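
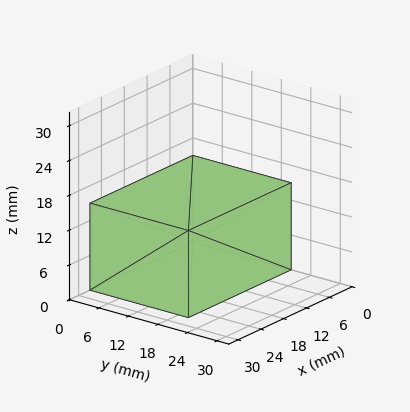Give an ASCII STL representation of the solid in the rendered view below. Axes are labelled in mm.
Reading the render: the shape is a rectangular box, roughly 27 × 20 mm footprint and 15 mm tall (dimensions read to the nearest mm from the axis ticks). For the STL, each face is triangulated and given an outward normal.

solid part
  facet normal 0.0000 0.0000 -1.0000
    outer loop
      vertex 27.0 20.0 0.0
      vertex 27.0 0.0 0.0
      vertex 0.0 0.0 0.0
    endloop
  endfacet
  facet normal 0.0000 0.0000 -1.0000
    outer loop
      vertex 0.0 20.0 0.0
      vertex 27.0 20.0 0.0
      vertex 0.0 0.0 0.0
    endloop
  endfacet
  facet normal 0.0000 0.0000 1.0000
    outer loop
      vertex 0.0 0.0 15.0
      vertex 27.0 0.0 15.0
      vertex 27.0 20.0 15.0
    endloop
  endfacet
  facet normal 0.0000 0.0000 1.0000
    outer loop
      vertex 0.0 0.0 15.0
      vertex 27.0 20.0 15.0
      vertex 0.0 20.0 15.0
    endloop
  endfacet
  facet normal 0.0000 -1.0000 0.0000
    outer loop
      vertex 0.0 0.0 0.0
      vertex 27.0 0.0 0.0
      vertex 27.0 0.0 15.0
    endloop
  endfacet
  facet normal 0.0000 -1.0000 0.0000
    outer loop
      vertex 0.0 0.0 0.0
      vertex 27.0 0.0 15.0
      vertex 0.0 0.0 15.0
    endloop
  endfacet
  facet normal 0.0000 1.0000 0.0000
    outer loop
      vertex 27.0 20.0 15.0
      vertex 27.0 20.0 0.0
      vertex 0.0 20.0 0.0
    endloop
  endfacet
  facet normal 0.0000 1.0000 0.0000
    outer loop
      vertex 0.0 20.0 15.0
      vertex 27.0 20.0 15.0
      vertex 0.0 20.0 0.0
    endloop
  endfacet
  facet normal -1.0000 0.0000 0.0000
    outer loop
      vertex 0.0 20.0 15.0
      vertex 0.0 20.0 0.0
      vertex 0.0 0.0 0.0
    endloop
  endfacet
  facet normal -1.0000 0.0000 0.0000
    outer loop
      vertex 0.0 0.0 15.0
      vertex 0.0 20.0 15.0
      vertex 0.0 0.0 0.0
    endloop
  endfacet
  facet normal 1.0000 0.0000 0.0000
    outer loop
      vertex 27.0 0.0 0.0
      vertex 27.0 20.0 0.0
      vertex 27.0 20.0 15.0
    endloop
  endfacet
  facet normal 1.0000 0.0000 0.0000
    outer loop
      vertex 27.0 0.0 0.0
      vertex 27.0 20.0 15.0
      vertex 27.0 0.0 15.0
    endloop
  endfacet
endsolid part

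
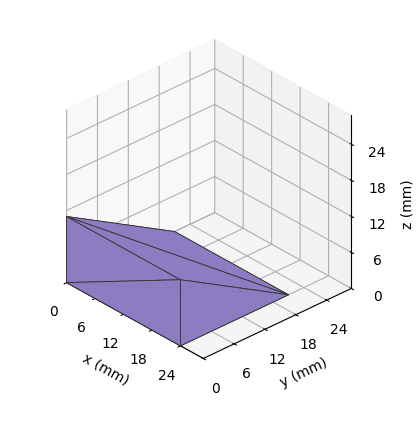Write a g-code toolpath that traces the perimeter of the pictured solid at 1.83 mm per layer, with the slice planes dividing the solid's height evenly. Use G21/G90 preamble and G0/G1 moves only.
Reading the render: the shape is a wedge (ramp): 24 × 21 mm base, rising to 11 mm along the y=0 edge and sloping linearly to z=0 at y=21 (dimensions read to the nearest mm from the axis ticks). For the g-code, the solid's height is divided into equal slices at the stated Δz and each level perimeter traced with G1 moves after a G0 lift.

; perimeter-only toolpath
G21 ; units = mm
G90 ; absolute positioning
G28 ; home
; layer 1
G0 Z1.83
G0 X0.00 Y0.00
G1 X24.00 Y0.00
G1 X24.00 Y17.50
G1 X0.00 Y17.50
G1 X0.00 Y0.00
; layer 2
G0 Z3.67
G0 X0.00 Y0.00
G1 X24.00 Y0.00
G1 X24.00 Y14.00
G1 X0.00 Y14.00
G1 X0.00 Y0.00
; layer 3
G0 Z5.50
G0 X0.00 Y0.00
G1 X24.00 Y0.00
G1 X24.00 Y10.50
G1 X0.00 Y10.50
G1 X0.00 Y0.00
; layer 4
G0 Z7.33
G0 X0.00 Y0.00
G1 X24.00 Y0.00
G1 X24.00 Y7.00
G1 X0.00 Y7.00
G1 X0.00 Y0.00
; layer 5
G0 Z9.17
G0 X0.00 Y0.00
G1 X24.00 Y0.00
G1 X24.00 Y3.50
G1 X0.00 Y3.50
G1 X0.00 Y0.00
M2 ; end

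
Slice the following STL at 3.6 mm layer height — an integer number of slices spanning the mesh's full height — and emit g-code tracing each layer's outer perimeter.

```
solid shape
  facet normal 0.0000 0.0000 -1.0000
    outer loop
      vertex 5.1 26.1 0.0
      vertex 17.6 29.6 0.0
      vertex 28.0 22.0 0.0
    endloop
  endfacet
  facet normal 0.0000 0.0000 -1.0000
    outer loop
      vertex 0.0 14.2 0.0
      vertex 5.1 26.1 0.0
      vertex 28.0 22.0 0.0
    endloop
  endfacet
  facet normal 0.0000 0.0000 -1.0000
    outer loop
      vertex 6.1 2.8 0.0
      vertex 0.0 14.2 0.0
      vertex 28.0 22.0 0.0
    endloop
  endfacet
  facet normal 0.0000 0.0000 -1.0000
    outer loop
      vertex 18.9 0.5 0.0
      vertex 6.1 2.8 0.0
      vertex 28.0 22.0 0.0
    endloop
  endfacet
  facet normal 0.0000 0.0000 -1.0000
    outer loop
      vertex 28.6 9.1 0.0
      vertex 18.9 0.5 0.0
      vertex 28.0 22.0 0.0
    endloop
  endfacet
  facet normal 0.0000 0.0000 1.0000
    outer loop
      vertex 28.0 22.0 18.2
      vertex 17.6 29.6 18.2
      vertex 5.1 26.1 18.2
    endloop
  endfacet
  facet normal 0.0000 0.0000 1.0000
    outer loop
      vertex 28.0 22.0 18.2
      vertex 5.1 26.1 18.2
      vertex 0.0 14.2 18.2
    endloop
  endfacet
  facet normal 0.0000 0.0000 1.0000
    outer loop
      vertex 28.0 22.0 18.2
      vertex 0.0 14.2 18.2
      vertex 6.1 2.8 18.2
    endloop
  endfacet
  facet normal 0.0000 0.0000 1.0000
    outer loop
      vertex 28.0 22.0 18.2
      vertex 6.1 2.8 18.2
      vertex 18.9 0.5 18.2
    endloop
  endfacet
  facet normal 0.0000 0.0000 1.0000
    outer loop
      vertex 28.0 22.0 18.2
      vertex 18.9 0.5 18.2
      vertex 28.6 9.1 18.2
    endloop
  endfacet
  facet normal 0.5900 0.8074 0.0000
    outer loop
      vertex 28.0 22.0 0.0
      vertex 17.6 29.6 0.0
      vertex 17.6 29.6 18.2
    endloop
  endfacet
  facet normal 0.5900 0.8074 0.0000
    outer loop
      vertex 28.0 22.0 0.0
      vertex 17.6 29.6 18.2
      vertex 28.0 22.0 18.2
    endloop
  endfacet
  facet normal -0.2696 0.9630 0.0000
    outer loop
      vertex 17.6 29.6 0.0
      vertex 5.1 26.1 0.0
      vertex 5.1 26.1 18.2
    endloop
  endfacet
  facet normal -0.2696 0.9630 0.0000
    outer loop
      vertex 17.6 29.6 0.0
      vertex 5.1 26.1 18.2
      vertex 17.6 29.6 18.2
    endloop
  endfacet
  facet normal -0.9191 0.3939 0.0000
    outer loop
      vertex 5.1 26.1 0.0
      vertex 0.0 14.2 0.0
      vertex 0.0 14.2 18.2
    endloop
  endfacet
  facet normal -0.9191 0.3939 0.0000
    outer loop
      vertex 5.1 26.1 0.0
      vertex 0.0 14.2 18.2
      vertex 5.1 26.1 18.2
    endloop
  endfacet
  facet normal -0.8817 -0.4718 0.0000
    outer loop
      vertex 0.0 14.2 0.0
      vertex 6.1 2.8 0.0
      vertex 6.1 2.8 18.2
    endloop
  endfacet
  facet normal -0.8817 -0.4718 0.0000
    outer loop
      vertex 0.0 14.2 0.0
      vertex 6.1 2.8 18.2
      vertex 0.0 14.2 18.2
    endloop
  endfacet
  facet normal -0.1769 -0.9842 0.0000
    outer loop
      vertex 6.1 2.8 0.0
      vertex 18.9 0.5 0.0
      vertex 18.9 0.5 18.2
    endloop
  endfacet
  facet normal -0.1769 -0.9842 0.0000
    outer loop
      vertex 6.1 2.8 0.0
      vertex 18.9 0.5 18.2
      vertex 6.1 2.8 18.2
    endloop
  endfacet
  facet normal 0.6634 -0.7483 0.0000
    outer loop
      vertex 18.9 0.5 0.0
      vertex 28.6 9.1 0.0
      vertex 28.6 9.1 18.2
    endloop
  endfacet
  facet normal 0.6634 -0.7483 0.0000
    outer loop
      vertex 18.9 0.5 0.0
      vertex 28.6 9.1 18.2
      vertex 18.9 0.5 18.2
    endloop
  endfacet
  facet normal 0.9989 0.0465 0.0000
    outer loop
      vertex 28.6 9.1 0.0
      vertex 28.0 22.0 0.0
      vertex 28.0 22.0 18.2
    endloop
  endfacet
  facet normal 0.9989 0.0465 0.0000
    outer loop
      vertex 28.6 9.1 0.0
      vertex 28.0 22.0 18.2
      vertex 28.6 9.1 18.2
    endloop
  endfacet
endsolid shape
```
; perimeter-only toolpath
G21 ; units = mm
G90 ; absolute positioning
G28 ; home
; layer 1
G0 Z3.6
G0 X28.0 Y22.0
G1 X17.6 Y29.6
G1 X5.1 Y26.1
G1 X0.0 Y14.2
G1 X6.1 Y2.8
G1 X18.9 Y0.5
G1 X28.6 Y9.1
G1 X28.0 Y22.0
; layer 2
G0 Z7.3
G0 X28.0 Y22.0
G1 X17.6 Y29.6
G1 X5.1 Y26.1
G1 X0.0 Y14.2
G1 X6.1 Y2.8
G1 X18.9 Y0.5
G1 X28.6 Y9.1
G1 X28.0 Y22.0
; layer 3
G0 Z10.9
G0 X28.0 Y22.0
G1 X17.6 Y29.6
G1 X5.1 Y26.1
G1 X0.0 Y14.2
G1 X6.1 Y2.8
G1 X18.9 Y0.5
G1 X28.6 Y9.1
G1 X28.0 Y22.0
; layer 4
G0 Z14.6
G0 X28.0 Y22.0
G1 X17.6 Y29.6
G1 X5.1 Y26.1
G1 X0.0 Y14.2
G1 X6.1 Y2.8
G1 X18.9 Y0.5
G1 X28.6 Y9.1
G1 X28.0 Y22.0
; layer 5
G0 Z18.2
G0 X28.0 Y22.0
G1 X17.6 Y29.6
G1 X5.1 Y26.1
G1 X0.0 Y14.2
G1 X6.1 Y2.8
G1 X18.9 Y0.5
G1 X28.6 Y9.1
G1 X28.0 Y22.0
M2 ; end

The solid is a regular 7-sided prism (a cylinder approximated with 7 flat sides), circumscribed radius ≈ 14.9 mm, height ≈ 18.2 mm. Slicing at Δz = 3.6 mm — 5 equal slices spanning the solid's height, so layer i sits at z = i·h/5 — gives 5 non-empty perimeters. Each is a 7-segment closed polygon; G0 lifts to the layer z and rapids to the start vertex, then G1 traces the edges.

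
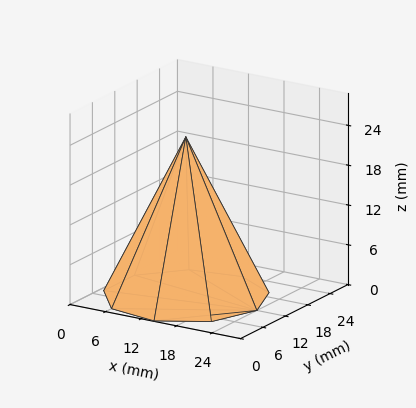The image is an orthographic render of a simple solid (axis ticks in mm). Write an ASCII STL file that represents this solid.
Reading the render: the shape is a regular 9-sided pyramid, base circumscribed radius ≈ 12 mm, apex at z ≈ 24 mm (dimensions read to the nearest mm from the axis ticks). For the STL, each face is triangulated and given an outward normal.

solid part
  facet normal 0.0000 0.0000 -1.0000
    outer loop
      vertex 14.08 23.82 0.00
      vertex 21.19 19.71 0.00
      vertex 24.00 12.00 0.00
    endloop
  endfacet
  facet normal 0.0000 0.0000 -1.0000
    outer loop
      vertex 6.00 22.39 0.00
      vertex 14.08 23.82 0.00
      vertex 24.00 12.00 0.00
    endloop
  endfacet
  facet normal 0.0000 0.0000 -1.0000
    outer loop
      vertex 0.72 16.10 0.00
      vertex 6.00 22.39 0.00
      vertex 24.00 12.00 0.00
    endloop
  endfacet
  facet normal 0.0000 0.0000 -1.0000
    outer loop
      vertex 0.72 7.90 0.00
      vertex 0.72 16.10 0.00
      vertex 24.00 12.00 0.00
    endloop
  endfacet
  facet normal 0.0000 0.0000 -1.0000
    outer loop
      vertex 6.00 1.61 0.00
      vertex 0.72 7.90 0.00
      vertex 24.00 12.00 0.00
    endloop
  endfacet
  facet normal 0.0000 0.0000 -1.0000
    outer loop
      vertex 14.08 0.18 0.00
      vertex 6.00 1.61 0.00
      vertex 24.00 12.00 0.00
    endloop
  endfacet
  facet normal 0.0000 0.0000 -1.0000
    outer loop
      vertex 21.19 4.29 0.00
      vertex 14.08 0.18 0.00
      vertex 24.00 12.00 0.00
    endloop
  endfacet
  facet normal 0.8504 0.3099 0.4252
    outer loop
      vertex 24.00 12.00 0.00
      vertex 21.19 19.71 0.00
      vertex 12.00 12.00 24.00
    endloop
  endfacet
  facet normal 0.4530 0.7836 0.4252
    outer loop
      vertex 21.19 19.71 0.00
      vertex 14.08 23.82 0.00
      vertex 12.00 12.00 24.00
    endloop
  endfacet
  facet normal -0.1577 0.8912 0.4253
    outer loop
      vertex 14.08 23.82 0.00
      vertex 6.00 22.39 0.00
      vertex 12.00 12.00 24.00
    endloop
  endfacet
  facet normal -0.6932 0.5819 0.4252
    outer loop
      vertex 6.00 22.39 0.00
      vertex 0.72 16.10 0.00
      vertex 12.00 12.00 24.00
    endloop
  endfacet
  facet normal -0.9050 0.0000 0.4254
    outer loop
      vertex 0.72 16.10 0.00
      vertex 0.72 7.90 0.00
      vertex 12.00 12.00 24.00
    endloop
  endfacet
  facet normal -0.6932 -0.5819 0.4252
    outer loop
      vertex 0.72 7.90 0.00
      vertex 6.00 1.61 0.00
      vertex 12.00 12.00 24.00
    endloop
  endfacet
  facet normal -0.1577 -0.8912 0.4253
    outer loop
      vertex 6.00 1.61 0.00
      vertex 14.08 0.18 0.00
      vertex 12.00 12.00 24.00
    endloop
  endfacet
  facet normal 0.4530 -0.7836 0.4252
    outer loop
      vertex 14.08 0.18 0.00
      vertex 21.19 4.29 0.00
      vertex 12.00 12.00 24.00
    endloop
  endfacet
  facet normal 0.8504 -0.3099 0.4252
    outer loop
      vertex 21.19 4.29 0.00
      vertex 24.00 12.00 0.00
      vertex 12.00 12.00 24.00
    endloop
  endfacet
endsolid part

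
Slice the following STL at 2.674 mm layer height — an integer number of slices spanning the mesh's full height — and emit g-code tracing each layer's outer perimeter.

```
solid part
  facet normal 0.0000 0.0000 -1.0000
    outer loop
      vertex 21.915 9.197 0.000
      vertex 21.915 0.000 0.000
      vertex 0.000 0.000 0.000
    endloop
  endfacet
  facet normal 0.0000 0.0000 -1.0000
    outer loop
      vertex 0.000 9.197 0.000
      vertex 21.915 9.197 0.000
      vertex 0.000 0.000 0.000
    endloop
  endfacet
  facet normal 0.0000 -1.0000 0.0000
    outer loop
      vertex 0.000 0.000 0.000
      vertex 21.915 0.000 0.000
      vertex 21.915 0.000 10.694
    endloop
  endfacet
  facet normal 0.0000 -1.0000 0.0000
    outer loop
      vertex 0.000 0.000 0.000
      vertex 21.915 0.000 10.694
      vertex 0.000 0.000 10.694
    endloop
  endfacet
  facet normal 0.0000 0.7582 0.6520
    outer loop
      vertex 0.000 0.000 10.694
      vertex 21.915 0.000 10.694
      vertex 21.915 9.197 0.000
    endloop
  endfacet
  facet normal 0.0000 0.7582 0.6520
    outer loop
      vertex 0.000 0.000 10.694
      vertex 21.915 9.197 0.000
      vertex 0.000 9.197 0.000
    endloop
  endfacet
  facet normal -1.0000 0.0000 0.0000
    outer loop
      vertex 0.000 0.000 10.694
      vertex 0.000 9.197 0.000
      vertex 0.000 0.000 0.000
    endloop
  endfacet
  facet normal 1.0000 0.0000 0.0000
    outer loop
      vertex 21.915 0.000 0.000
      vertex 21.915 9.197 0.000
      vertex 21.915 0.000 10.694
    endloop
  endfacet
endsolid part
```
; perimeter-only toolpath
G21 ; units = mm
G90 ; absolute positioning
G28 ; home
; layer 1
G0 Z2.674
G0 X0.000 Y0.000
G1 X21.915 Y0.000
G1 X21.915 Y6.898
G1 X0.000 Y6.898
G1 X0.000 Y0.000
; layer 2
G0 Z5.347
G0 X0.000 Y0.000
G1 X21.915 Y0.000
G1 X21.915 Y4.598
G1 X0.000 Y4.598
G1 X0.000 Y0.000
; layer 3
G0 Z8.021
G0 X0.000 Y0.000
G1 X21.915 Y0.000
G1 X21.915 Y2.299
G1 X0.000 Y2.299
G1 X0.000 Y0.000
M2 ; end

The solid is a wedge (ramp): 21.9 × 9.2 mm base, rising to 10.7 mm along the y=0 edge and sloping linearly to z=0 at y=9.2. Slicing at Δz = 2.674 mm — 4 equal slices spanning the solid's height, so layer i sits at z = i·h/4 — gives 3 non-empty perimeters. Each is a 4-segment closed polygon; G0 lifts to the layer z and rapids to the start vertex, then G1 traces the edges. The cross-section shrinks linearly with z (the slice at the apex is degenerate and omitted).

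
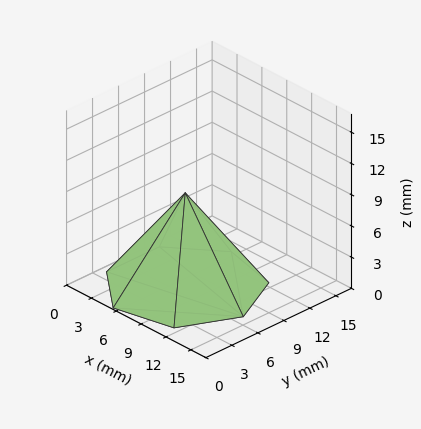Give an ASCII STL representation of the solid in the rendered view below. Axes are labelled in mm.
Reading the render: the shape is a regular 7-sided pyramid, base circumscribed radius ≈ 7 mm, apex at z ≈ 9 mm (dimensions read to the nearest mm from the axis ticks). For the STL, each face is triangulated and given an outward normal.

solid part
  facet normal 0.0000 0.0000 -1.0000
    outer loop
      vertex 5.44 13.82 0.00
      vertex 11.36 12.47 0.00
      vertex 14.00 7.00 0.00
    endloop
  endfacet
  facet normal 0.0000 0.0000 -1.0000
    outer loop
      vertex 0.69 10.04 0.00
      vertex 5.44 13.82 0.00
      vertex 14.00 7.00 0.00
    endloop
  endfacet
  facet normal 0.0000 0.0000 -1.0000
    outer loop
      vertex 0.69 3.96 0.00
      vertex 0.69 10.04 0.00
      vertex 14.00 7.00 0.00
    endloop
  endfacet
  facet normal 0.0000 0.0000 -1.0000
    outer loop
      vertex 5.44 0.18 0.00
      vertex 0.69 3.96 0.00
      vertex 14.00 7.00 0.00
    endloop
  endfacet
  facet normal 0.0000 0.0000 -1.0000
    outer loop
      vertex 11.36 1.53 0.00
      vertex 5.44 0.18 0.00
      vertex 14.00 7.00 0.00
    endloop
  endfacet
  facet normal 0.7376 0.3560 0.5737
    outer loop
      vertex 14.00 7.00 0.00
      vertex 11.36 12.47 0.00
      vertex 7.00 7.00 9.00
    endloop
  endfacet
  facet normal 0.1821 0.7986 0.5736
    outer loop
      vertex 11.36 12.47 0.00
      vertex 5.44 13.82 0.00
      vertex 7.00 7.00 9.00
    endloop
  endfacet
  facet normal -0.5099 0.6408 0.5739
    outer loop
      vertex 5.44 13.82 0.00
      vertex 0.69 10.04 0.00
      vertex 7.00 7.00 9.00
    endloop
  endfacet
  facet normal -0.8188 0.0000 0.5741
    outer loop
      vertex 0.69 10.04 0.00
      vertex 0.69 3.96 0.00
      vertex 7.00 7.00 9.00
    endloop
  endfacet
  facet normal -0.5099 -0.6408 0.5739
    outer loop
      vertex 0.69 3.96 0.00
      vertex 5.44 0.18 0.00
      vertex 7.00 7.00 9.00
    endloop
  endfacet
  facet normal 0.1821 -0.7986 0.5736
    outer loop
      vertex 5.44 0.18 0.00
      vertex 11.36 1.53 0.00
      vertex 7.00 7.00 9.00
    endloop
  endfacet
  facet normal 0.7376 -0.3560 0.5737
    outer loop
      vertex 11.36 1.53 0.00
      vertex 14.00 7.00 0.00
      vertex 7.00 7.00 9.00
    endloop
  endfacet
endsolid part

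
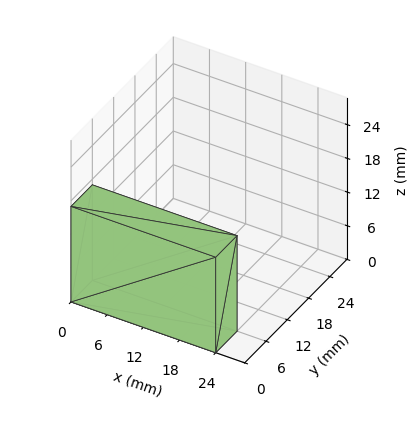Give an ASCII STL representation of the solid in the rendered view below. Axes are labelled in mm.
Reading the render: the shape is a rectangular box, roughly 24 × 6 mm footprint and 17 mm tall (dimensions read to the nearest mm from the axis ticks). For the STL, each face is triangulated and given an outward normal.

solid part
  facet normal 0.0000 0.0000 -1.0000
    outer loop
      vertex 24.0 6.0 0.0
      vertex 24.0 0.0 0.0
      vertex 0.0 0.0 0.0
    endloop
  endfacet
  facet normal 0.0000 0.0000 -1.0000
    outer loop
      vertex 0.0 6.0 0.0
      vertex 24.0 6.0 0.0
      vertex 0.0 0.0 0.0
    endloop
  endfacet
  facet normal 0.0000 0.0000 1.0000
    outer loop
      vertex 0.0 0.0 17.0
      vertex 24.0 0.0 17.0
      vertex 24.0 6.0 17.0
    endloop
  endfacet
  facet normal 0.0000 0.0000 1.0000
    outer loop
      vertex 0.0 0.0 17.0
      vertex 24.0 6.0 17.0
      vertex 0.0 6.0 17.0
    endloop
  endfacet
  facet normal 0.0000 -1.0000 0.0000
    outer loop
      vertex 0.0 0.0 0.0
      vertex 24.0 0.0 0.0
      vertex 24.0 0.0 17.0
    endloop
  endfacet
  facet normal 0.0000 -1.0000 0.0000
    outer loop
      vertex 0.0 0.0 0.0
      vertex 24.0 0.0 17.0
      vertex 0.0 0.0 17.0
    endloop
  endfacet
  facet normal 0.0000 1.0000 0.0000
    outer loop
      vertex 24.0 6.0 17.0
      vertex 24.0 6.0 0.0
      vertex 0.0 6.0 0.0
    endloop
  endfacet
  facet normal 0.0000 1.0000 0.0000
    outer loop
      vertex 0.0 6.0 17.0
      vertex 24.0 6.0 17.0
      vertex 0.0 6.0 0.0
    endloop
  endfacet
  facet normal -1.0000 0.0000 0.0000
    outer loop
      vertex 0.0 6.0 17.0
      vertex 0.0 6.0 0.0
      vertex 0.0 0.0 0.0
    endloop
  endfacet
  facet normal -1.0000 0.0000 0.0000
    outer loop
      vertex 0.0 0.0 17.0
      vertex 0.0 6.0 17.0
      vertex 0.0 0.0 0.0
    endloop
  endfacet
  facet normal 1.0000 0.0000 0.0000
    outer loop
      vertex 24.0 0.0 0.0
      vertex 24.0 6.0 0.0
      vertex 24.0 6.0 17.0
    endloop
  endfacet
  facet normal 1.0000 0.0000 0.0000
    outer loop
      vertex 24.0 0.0 0.0
      vertex 24.0 6.0 17.0
      vertex 24.0 0.0 17.0
    endloop
  endfacet
endsolid part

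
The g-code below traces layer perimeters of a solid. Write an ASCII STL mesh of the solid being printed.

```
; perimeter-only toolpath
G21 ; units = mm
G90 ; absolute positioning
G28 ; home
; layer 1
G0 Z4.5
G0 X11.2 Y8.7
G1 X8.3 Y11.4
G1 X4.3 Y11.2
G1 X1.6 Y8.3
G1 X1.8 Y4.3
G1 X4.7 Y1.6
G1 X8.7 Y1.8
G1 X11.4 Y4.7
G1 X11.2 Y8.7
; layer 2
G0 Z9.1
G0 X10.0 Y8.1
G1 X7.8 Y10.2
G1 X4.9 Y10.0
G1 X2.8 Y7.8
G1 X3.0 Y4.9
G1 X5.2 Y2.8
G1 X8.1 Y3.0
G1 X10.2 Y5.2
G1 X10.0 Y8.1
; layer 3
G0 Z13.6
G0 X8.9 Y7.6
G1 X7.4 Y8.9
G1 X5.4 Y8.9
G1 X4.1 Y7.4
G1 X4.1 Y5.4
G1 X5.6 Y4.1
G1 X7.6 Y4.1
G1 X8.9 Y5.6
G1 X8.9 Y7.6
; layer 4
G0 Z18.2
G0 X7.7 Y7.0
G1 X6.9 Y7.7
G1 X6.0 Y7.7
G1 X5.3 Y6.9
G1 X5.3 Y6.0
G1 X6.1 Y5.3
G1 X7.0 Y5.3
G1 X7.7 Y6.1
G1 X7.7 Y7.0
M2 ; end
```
solid part
  facet normal 0.0000 0.0000 -1.0000
    outer loop
      vertex 3.8 12.4 0.0
      vertex 8.7 12.6 0.0
      vertex 12.4 9.2 0.0
    endloop
  endfacet
  facet normal 0.0000 0.0000 -1.0000
    outer loop
      vertex 0.4 8.7 0.0
      vertex 3.8 12.4 0.0
      vertex 12.4 9.2 0.0
    endloop
  endfacet
  facet normal 0.0000 0.0000 -1.0000
    outer loop
      vertex 0.6 3.8 0.0
      vertex 0.4 8.7 0.0
      vertex 12.4 9.2 0.0
    endloop
  endfacet
  facet normal 0.0000 0.0000 -1.0000
    outer loop
      vertex 4.3 0.4 0.0
      vertex 0.6 3.8 0.0
      vertex 12.4 9.2 0.0
    endloop
  endfacet
  facet normal 0.0000 0.0000 -1.0000
    outer loop
      vertex 9.2 0.6 0.0
      vertex 4.3 0.4 0.0
      vertex 12.4 9.2 0.0
    endloop
  endfacet
  facet normal 0.0000 0.0000 -1.0000
    outer loop
      vertex 12.6 4.3 0.0
      vertex 9.2 0.6 0.0
      vertex 12.4 9.2 0.0
    endloop
  endfacet
  facet normal 0.6543 0.7120 0.2548
    outer loop
      vertex 12.4 9.2 0.0
      vertex 8.7 12.6 0.0
      vertex 6.5 6.5 22.7
    endloop
  endfacet
  facet normal -0.0394 0.9659 0.2557
    outer loop
      vertex 8.7 12.6 0.0
      vertex 3.8 12.4 0.0
      vertex 6.5 6.5 22.7
    endloop
  endfacet
  facet normal -0.7120 0.6543 0.2548
    outer loop
      vertex 3.8 12.4 0.0
      vertex 0.4 8.7 0.0
      vertex 6.5 6.5 22.7
    endloop
  endfacet
  facet normal -0.9659 -0.0394 0.2557
    outer loop
      vertex 0.4 8.7 0.0
      vertex 0.6 3.8 0.0
      vertex 6.5 6.5 22.7
    endloop
  endfacet
  facet normal -0.6543 -0.7120 0.2548
    outer loop
      vertex 0.6 3.8 0.0
      vertex 4.3 0.4 0.0
      vertex 6.5 6.5 22.7
    endloop
  endfacet
  facet normal 0.0394 -0.9659 0.2557
    outer loop
      vertex 4.3 0.4 0.0
      vertex 9.2 0.6 0.0
      vertex 6.5 6.5 22.7
    endloop
  endfacet
  facet normal 0.7120 -0.6543 0.2548
    outer loop
      vertex 9.2 0.6 0.0
      vertex 12.6 4.3 0.0
      vertex 6.5 6.5 22.7
    endloop
  endfacet
  facet normal 0.9659 0.0394 0.2557
    outer loop
      vertex 12.6 4.3 0.0
      vertex 12.4 9.2 0.0
      vertex 6.5 6.5 22.7
    endloop
  endfacet
endsolid part

The G0 Z moves step by Δz≈4.5 mm. The G1 loops shrink linearly with z, so the solid tapers from its base footprint up to z≈22.7. Closing with a flat bottom cap and the tapered top and triangulating gives 14 facets — a regular 8-sided pyramid, base circumscribed radius ≈ 6.5 mm, apex at z ≈ 22.7 mm.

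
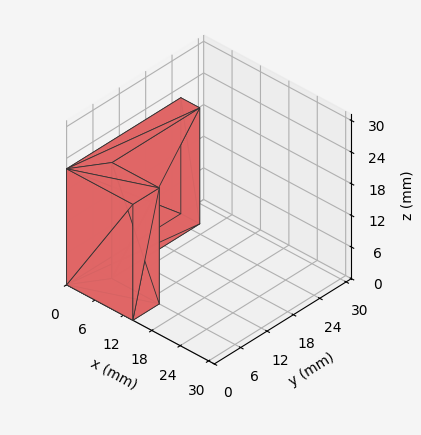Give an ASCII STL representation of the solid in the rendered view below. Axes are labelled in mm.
Reading the render: the shape is an L-shaped prism: outer 14 × 26 mm, arm thicknesses ≈ 6 mm (horizontal) and 4 mm (vertical), extruded 22 mm in z (dimensions read to the nearest mm from the axis ticks). For the STL, each face is triangulated and given an outward normal.

solid part
  facet normal 0.0000 0.0000 -1.0000
    outer loop
      vertex 14.00 6.00 0.00
      vertex 14.00 0.00 0.00
      vertex 0.00 0.00 0.00
    endloop
  endfacet
  facet normal 0.0000 0.0000 -1.0000
    outer loop
      vertex 4.00 6.00 0.00
      vertex 14.00 6.00 0.00
      vertex 0.00 0.00 0.00
    endloop
  endfacet
  facet normal 0.0000 0.0000 -1.0000
    outer loop
      vertex 4.00 26.00 0.00
      vertex 4.00 6.00 0.00
      vertex 0.00 0.00 0.00
    endloop
  endfacet
  facet normal 0.0000 0.0000 -1.0000
    outer loop
      vertex 0.00 26.00 0.00
      vertex 4.00 26.00 0.00
      vertex 0.00 0.00 0.00
    endloop
  endfacet
  facet normal 0.0000 0.0000 1.0000
    outer loop
      vertex 0.00 0.00 22.00
      vertex 14.00 0.00 22.00
      vertex 14.00 6.00 22.00
    endloop
  endfacet
  facet normal 0.0000 0.0000 1.0000
    outer loop
      vertex 0.00 0.00 22.00
      vertex 14.00 6.00 22.00
      vertex 4.00 6.00 22.00
    endloop
  endfacet
  facet normal 0.0000 0.0000 1.0000
    outer loop
      vertex 0.00 0.00 22.00
      vertex 4.00 6.00 22.00
      vertex 4.00 26.00 22.00
    endloop
  endfacet
  facet normal 0.0000 0.0000 1.0000
    outer loop
      vertex 0.00 0.00 22.00
      vertex 4.00 26.00 22.00
      vertex 0.00 26.00 22.00
    endloop
  endfacet
  facet normal 0.0000 -1.0000 0.0000
    outer loop
      vertex 0.00 0.00 0.00
      vertex 14.00 0.00 0.00
      vertex 14.00 0.00 22.00
    endloop
  endfacet
  facet normal 0.0000 -1.0000 0.0000
    outer loop
      vertex 0.00 0.00 0.00
      vertex 14.00 0.00 22.00
      vertex 0.00 0.00 22.00
    endloop
  endfacet
  facet normal 1.0000 0.0000 0.0000
    outer loop
      vertex 14.00 0.00 0.00
      vertex 14.00 6.00 0.00
      vertex 14.00 6.00 22.00
    endloop
  endfacet
  facet normal 1.0000 0.0000 0.0000
    outer loop
      vertex 14.00 0.00 0.00
      vertex 14.00 6.00 22.00
      vertex 14.00 0.00 22.00
    endloop
  endfacet
  facet normal 0.0000 1.0000 0.0000
    outer loop
      vertex 14.00 6.00 0.00
      vertex 4.00 6.00 0.00
      vertex 4.00 6.00 22.00
    endloop
  endfacet
  facet normal 0.0000 1.0000 0.0000
    outer loop
      vertex 14.00 6.00 0.00
      vertex 4.00 6.00 22.00
      vertex 14.00 6.00 22.00
    endloop
  endfacet
  facet normal 1.0000 0.0000 0.0000
    outer loop
      vertex 4.00 6.00 0.00
      vertex 4.00 26.00 0.00
      vertex 4.00 26.00 22.00
    endloop
  endfacet
  facet normal 1.0000 0.0000 0.0000
    outer loop
      vertex 4.00 6.00 0.00
      vertex 4.00 26.00 22.00
      vertex 4.00 6.00 22.00
    endloop
  endfacet
  facet normal 0.0000 1.0000 0.0000
    outer loop
      vertex 4.00 26.00 0.00
      vertex 0.00 26.00 0.00
      vertex 0.00 26.00 22.00
    endloop
  endfacet
  facet normal 0.0000 1.0000 0.0000
    outer loop
      vertex 4.00 26.00 0.00
      vertex 0.00 26.00 22.00
      vertex 4.00 26.00 22.00
    endloop
  endfacet
  facet normal -1.0000 0.0000 0.0000
    outer loop
      vertex 0.00 26.00 0.00
      vertex 0.00 0.00 0.00
      vertex 0.00 0.00 22.00
    endloop
  endfacet
  facet normal -1.0000 0.0000 0.0000
    outer loop
      vertex 0.00 26.00 0.00
      vertex 0.00 0.00 22.00
      vertex 0.00 26.00 22.00
    endloop
  endfacet
endsolid part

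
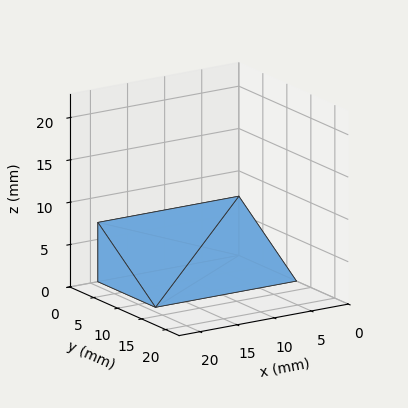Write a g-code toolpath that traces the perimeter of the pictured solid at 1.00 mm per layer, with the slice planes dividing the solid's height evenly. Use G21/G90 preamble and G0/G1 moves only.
Reading the render: the shape is a wedge (ramp): 19 × 12 mm base, rising to 7 mm along the y=0 edge and sloping linearly to z=0 at y=12 (dimensions read to the nearest mm from the axis ticks). For the g-code, the solid's height is divided into equal slices at the stated Δz and each level perimeter traced with G1 moves after a G0 lift.

; perimeter-only toolpath
G21 ; units = mm
G90 ; absolute positioning
G28 ; home
; layer 1
G0 Z1.00
G0 X0.00 Y0.00
G1 X19.00 Y0.00
G1 X19.00 Y10.29
G1 X0.00 Y10.29
G1 X0.00 Y0.00
; layer 2
G0 Z2.00
G0 X0.00 Y0.00
G1 X19.00 Y0.00
G1 X19.00 Y8.57
G1 X0.00 Y8.57
G1 X0.00 Y0.00
; layer 3
G0 Z3.00
G0 X0.00 Y0.00
G1 X19.00 Y0.00
G1 X19.00 Y6.86
G1 X0.00 Y6.86
G1 X0.00 Y0.00
; layer 4
G0 Z4.00
G0 X0.00 Y0.00
G1 X19.00 Y0.00
G1 X19.00 Y5.14
G1 X0.00 Y5.14
G1 X0.00 Y0.00
; layer 5
G0 Z5.00
G0 X0.00 Y0.00
G1 X19.00 Y0.00
G1 X19.00 Y3.43
G1 X0.00 Y3.43
G1 X0.00 Y0.00
; layer 6
G0 Z6.00
G0 X0.00 Y0.00
G1 X19.00 Y0.00
G1 X19.00 Y1.71
G1 X0.00 Y1.71
G1 X0.00 Y0.00
M2 ; end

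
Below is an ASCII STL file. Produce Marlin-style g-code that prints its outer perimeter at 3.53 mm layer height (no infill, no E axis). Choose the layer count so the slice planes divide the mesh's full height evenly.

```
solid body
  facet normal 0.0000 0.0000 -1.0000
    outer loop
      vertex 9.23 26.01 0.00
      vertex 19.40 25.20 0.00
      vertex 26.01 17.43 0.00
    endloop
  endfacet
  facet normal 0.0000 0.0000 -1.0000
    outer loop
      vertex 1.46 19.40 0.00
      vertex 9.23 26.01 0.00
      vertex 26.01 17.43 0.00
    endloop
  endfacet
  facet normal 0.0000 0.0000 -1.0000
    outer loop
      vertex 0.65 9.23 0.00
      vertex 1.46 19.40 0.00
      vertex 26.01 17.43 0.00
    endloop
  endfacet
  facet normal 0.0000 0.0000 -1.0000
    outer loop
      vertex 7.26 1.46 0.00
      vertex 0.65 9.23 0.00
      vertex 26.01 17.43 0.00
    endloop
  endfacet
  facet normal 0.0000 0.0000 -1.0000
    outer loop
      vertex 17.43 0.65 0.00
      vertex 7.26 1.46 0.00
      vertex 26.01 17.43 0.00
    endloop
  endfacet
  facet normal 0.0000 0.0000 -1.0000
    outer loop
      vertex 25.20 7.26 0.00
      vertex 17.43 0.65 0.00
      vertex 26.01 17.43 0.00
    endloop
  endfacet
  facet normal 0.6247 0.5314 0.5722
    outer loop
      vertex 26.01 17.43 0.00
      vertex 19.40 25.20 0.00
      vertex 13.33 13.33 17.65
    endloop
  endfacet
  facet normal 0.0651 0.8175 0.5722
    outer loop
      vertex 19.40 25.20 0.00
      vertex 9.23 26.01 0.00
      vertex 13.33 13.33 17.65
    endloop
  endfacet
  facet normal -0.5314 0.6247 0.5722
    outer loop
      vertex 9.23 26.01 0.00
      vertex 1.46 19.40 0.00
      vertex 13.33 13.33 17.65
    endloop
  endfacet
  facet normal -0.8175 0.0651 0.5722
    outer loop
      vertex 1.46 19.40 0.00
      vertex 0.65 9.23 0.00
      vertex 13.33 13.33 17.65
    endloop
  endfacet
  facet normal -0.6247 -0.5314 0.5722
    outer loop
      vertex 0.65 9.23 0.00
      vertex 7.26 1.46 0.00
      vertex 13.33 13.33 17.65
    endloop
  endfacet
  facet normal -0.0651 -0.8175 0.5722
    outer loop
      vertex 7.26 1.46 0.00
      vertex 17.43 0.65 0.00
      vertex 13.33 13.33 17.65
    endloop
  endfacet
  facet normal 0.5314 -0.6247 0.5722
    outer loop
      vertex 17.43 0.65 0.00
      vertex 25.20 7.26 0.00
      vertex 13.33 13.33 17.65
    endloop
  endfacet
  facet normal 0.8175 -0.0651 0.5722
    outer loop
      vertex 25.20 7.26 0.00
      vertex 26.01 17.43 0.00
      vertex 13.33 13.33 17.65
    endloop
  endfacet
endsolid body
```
; perimeter-only toolpath
G21 ; units = mm
G90 ; absolute positioning
G28 ; home
; layer 1
G0 Z3.53
G0 X23.47 Y16.61
G1 X18.19 Y22.83
G1 X10.05 Y23.47
G1 X3.83 Y18.19
G1 X3.19 Y10.05
G1 X8.47 Y3.83
G1 X16.61 Y3.19
G1 X22.83 Y8.47
G1 X23.47 Y16.61
; layer 2
G0 Z7.06
G0 X20.94 Y15.79
G1 X16.97 Y20.45
G1 X10.87 Y20.94
G1 X6.21 Y16.97
G1 X5.72 Y10.87
G1 X9.69 Y6.21
G1 X15.79 Y5.72
G1 X20.45 Y9.69
G1 X20.94 Y15.79
; layer 3
G0 Z10.59
G0 X18.40 Y14.97
G1 X15.76 Y18.08
G1 X11.69 Y18.40
G1 X8.58 Y15.76
G1 X8.26 Y11.69
G1 X10.90 Y8.58
G1 X14.97 Y8.26
G1 X18.08 Y10.90
G1 X18.40 Y14.97
; layer 4
G0 Z14.12
G0 X15.87 Y14.15
G1 X14.54 Y15.70
G1 X12.51 Y15.87
G1 X10.96 Y14.54
G1 X10.79 Y12.51
G1 X12.12 Y10.96
G1 X14.15 Y10.79
G1 X15.70 Y12.12
G1 X15.87 Y14.15
M2 ; end

The solid is a regular 8-sided pyramid, base circumscribed radius ≈ 13.3 mm, apex at z ≈ 17.6 mm. Slicing at Δz = 3.53 mm — 5 equal slices spanning the solid's height, so layer i sits at z = i·h/5 — gives 4 non-empty perimeters. Each is a 8-segment closed polygon; G0 lifts to the layer z and rapids to the start vertex, then G1 traces the edges. The cross-section shrinks linearly with z (the slice at the apex is degenerate and omitted).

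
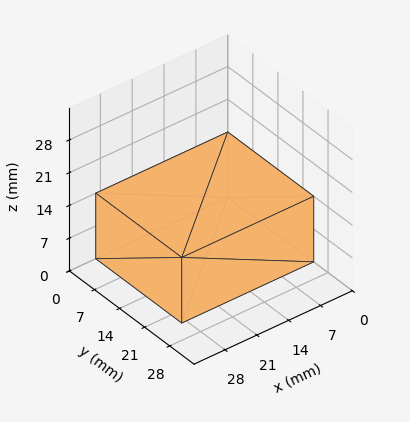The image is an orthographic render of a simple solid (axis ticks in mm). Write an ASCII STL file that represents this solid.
Reading the render: the shape is a rectangular box, roughly 29 × 24 mm footprint and 14 mm tall (dimensions read to the nearest mm from the axis ticks). For the STL, each face is triangulated and given an outward normal.

solid part
  facet normal 0.0000 0.0000 -1.0000
    outer loop
      vertex 29.000 24.000 0.000
      vertex 29.000 0.000 0.000
      vertex 0.000 0.000 0.000
    endloop
  endfacet
  facet normal 0.0000 0.0000 -1.0000
    outer loop
      vertex 0.000 24.000 0.000
      vertex 29.000 24.000 0.000
      vertex 0.000 0.000 0.000
    endloop
  endfacet
  facet normal 0.0000 0.0000 1.0000
    outer loop
      vertex 0.000 0.000 14.000
      vertex 29.000 0.000 14.000
      vertex 29.000 24.000 14.000
    endloop
  endfacet
  facet normal 0.0000 0.0000 1.0000
    outer loop
      vertex 0.000 0.000 14.000
      vertex 29.000 24.000 14.000
      vertex 0.000 24.000 14.000
    endloop
  endfacet
  facet normal 0.0000 -1.0000 0.0000
    outer loop
      vertex 0.000 0.000 0.000
      vertex 29.000 0.000 0.000
      vertex 29.000 0.000 14.000
    endloop
  endfacet
  facet normal 0.0000 -1.0000 0.0000
    outer loop
      vertex 0.000 0.000 0.000
      vertex 29.000 0.000 14.000
      vertex 0.000 0.000 14.000
    endloop
  endfacet
  facet normal 0.0000 1.0000 0.0000
    outer loop
      vertex 29.000 24.000 14.000
      vertex 29.000 24.000 0.000
      vertex 0.000 24.000 0.000
    endloop
  endfacet
  facet normal 0.0000 1.0000 0.0000
    outer loop
      vertex 0.000 24.000 14.000
      vertex 29.000 24.000 14.000
      vertex 0.000 24.000 0.000
    endloop
  endfacet
  facet normal -1.0000 0.0000 0.0000
    outer loop
      vertex 0.000 24.000 14.000
      vertex 0.000 24.000 0.000
      vertex 0.000 0.000 0.000
    endloop
  endfacet
  facet normal -1.0000 0.0000 0.0000
    outer loop
      vertex 0.000 0.000 14.000
      vertex 0.000 24.000 14.000
      vertex 0.000 0.000 0.000
    endloop
  endfacet
  facet normal 1.0000 0.0000 0.0000
    outer loop
      vertex 29.000 0.000 0.000
      vertex 29.000 24.000 0.000
      vertex 29.000 24.000 14.000
    endloop
  endfacet
  facet normal 1.0000 0.0000 0.0000
    outer loop
      vertex 29.000 0.000 0.000
      vertex 29.000 24.000 14.000
      vertex 29.000 0.000 14.000
    endloop
  endfacet
endsolid part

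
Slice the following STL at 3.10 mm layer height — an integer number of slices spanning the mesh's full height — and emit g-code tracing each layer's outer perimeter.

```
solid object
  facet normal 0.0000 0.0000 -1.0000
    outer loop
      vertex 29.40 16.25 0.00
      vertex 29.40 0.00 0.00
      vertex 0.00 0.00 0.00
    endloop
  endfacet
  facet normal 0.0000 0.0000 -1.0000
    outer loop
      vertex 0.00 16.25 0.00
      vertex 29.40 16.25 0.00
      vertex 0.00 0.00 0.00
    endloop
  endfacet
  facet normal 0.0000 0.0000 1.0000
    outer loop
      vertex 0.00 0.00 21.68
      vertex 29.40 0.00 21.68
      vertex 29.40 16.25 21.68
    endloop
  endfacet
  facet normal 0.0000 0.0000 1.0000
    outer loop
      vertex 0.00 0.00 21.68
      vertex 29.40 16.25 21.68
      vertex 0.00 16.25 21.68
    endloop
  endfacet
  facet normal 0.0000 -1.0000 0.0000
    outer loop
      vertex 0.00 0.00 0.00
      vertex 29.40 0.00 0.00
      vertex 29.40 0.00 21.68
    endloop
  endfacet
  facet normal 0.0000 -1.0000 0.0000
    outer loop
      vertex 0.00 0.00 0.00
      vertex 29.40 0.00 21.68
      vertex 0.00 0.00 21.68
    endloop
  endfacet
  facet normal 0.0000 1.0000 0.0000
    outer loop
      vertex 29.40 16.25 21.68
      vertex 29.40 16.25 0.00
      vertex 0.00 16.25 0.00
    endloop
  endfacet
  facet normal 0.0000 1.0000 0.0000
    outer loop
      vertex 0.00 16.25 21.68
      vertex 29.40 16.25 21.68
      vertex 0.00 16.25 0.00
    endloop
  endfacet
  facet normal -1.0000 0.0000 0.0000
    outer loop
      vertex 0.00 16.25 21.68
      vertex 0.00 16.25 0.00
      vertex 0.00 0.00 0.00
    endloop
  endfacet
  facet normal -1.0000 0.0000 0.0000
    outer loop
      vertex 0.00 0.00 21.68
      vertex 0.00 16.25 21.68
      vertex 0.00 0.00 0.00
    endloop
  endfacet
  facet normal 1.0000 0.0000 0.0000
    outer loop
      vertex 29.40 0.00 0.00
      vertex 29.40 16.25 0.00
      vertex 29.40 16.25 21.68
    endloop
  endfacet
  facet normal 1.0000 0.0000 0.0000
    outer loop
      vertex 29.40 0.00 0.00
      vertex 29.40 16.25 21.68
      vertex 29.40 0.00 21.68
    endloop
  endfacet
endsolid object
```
; perimeter-only toolpath
G21 ; units = mm
G90 ; absolute positioning
G28 ; home
; layer 1
G0 Z3.10
G0 X0.00 Y0.00
G1 X29.40 Y0.00
G1 X29.40 Y16.25
G1 X0.00 Y16.25
G1 X0.00 Y0.00
; layer 2
G0 Z6.19
G0 X0.00 Y0.00
G1 X29.40 Y0.00
G1 X29.40 Y16.25
G1 X0.00 Y16.25
G1 X0.00 Y0.00
; layer 3
G0 Z9.29
G0 X0.00 Y0.00
G1 X29.40 Y0.00
G1 X29.40 Y16.25
G1 X0.00 Y16.25
G1 X0.00 Y0.00
; layer 4
G0 Z12.39
G0 X0.00 Y0.00
G1 X29.40 Y0.00
G1 X29.40 Y16.25
G1 X0.00 Y16.25
G1 X0.00 Y0.00
; layer 5
G0 Z15.49
G0 X0.00 Y0.00
G1 X29.40 Y0.00
G1 X29.40 Y16.25
G1 X0.00 Y16.25
G1 X0.00 Y0.00
; layer 6
G0 Z18.58
G0 X0.00 Y0.00
G1 X29.40 Y0.00
G1 X29.40 Y16.25
G1 X0.00 Y16.25
G1 X0.00 Y0.00
; layer 7
G0 Z21.68
G0 X0.00 Y0.00
G1 X29.40 Y0.00
G1 X29.40 Y16.25
G1 X0.00 Y16.25
G1 X0.00 Y0.00
M2 ; end

The solid is a rectangular box, roughly 29.4 × 16.2 mm footprint and 21.7 mm tall. Slicing at Δz = 3.10 mm — 7 equal slices spanning the solid's height, so layer i sits at z = i·h/7 — gives 7 non-empty perimeters. Each is a 4-segment closed polygon; G0 lifts to the layer z and rapids to the start vertex, then G1 traces the edges.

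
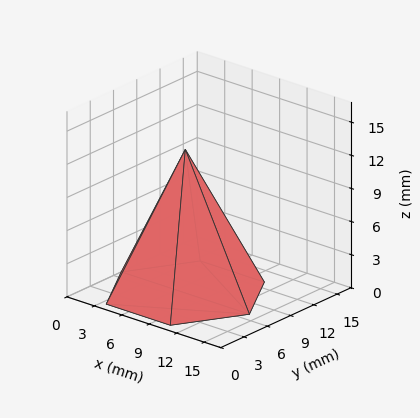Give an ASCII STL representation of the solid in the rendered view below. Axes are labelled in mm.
Reading the render: the shape is a regular 6-sided pyramid, base circumscribed radius ≈ 7 mm, apex at z ≈ 13 mm (dimensions read to the nearest mm from the axis ticks). For the STL, each face is triangulated and given an outward normal.

solid part
  facet normal 0.0000 0.0000 -1.0000
    outer loop
      vertex 3.50 13.06 0.00
      vertex 10.50 13.06 0.00
      vertex 14.00 7.00 0.00
    endloop
  endfacet
  facet normal 0.0000 0.0000 -1.0000
    outer loop
      vertex 0.00 7.00 0.00
      vertex 3.50 13.06 0.00
      vertex 14.00 7.00 0.00
    endloop
  endfacet
  facet normal 0.0000 0.0000 -1.0000
    outer loop
      vertex 3.50 0.94 0.00
      vertex 0.00 7.00 0.00
      vertex 14.00 7.00 0.00
    endloop
  endfacet
  facet normal 0.0000 0.0000 -1.0000
    outer loop
      vertex 10.50 0.94 0.00
      vertex 3.50 0.94 0.00
      vertex 14.00 7.00 0.00
    endloop
  endfacet
  facet normal 0.7848 0.4533 0.4226
    outer loop
      vertex 14.00 7.00 0.00
      vertex 10.50 13.06 0.00
      vertex 7.00 7.00 13.00
    endloop
  endfacet
  facet normal 0.0000 0.9064 0.4225
    outer loop
      vertex 10.50 13.06 0.00
      vertex 3.50 13.06 0.00
      vertex 7.00 7.00 13.00
    endloop
  endfacet
  facet normal -0.7848 0.4533 0.4226
    outer loop
      vertex 3.50 13.06 0.00
      vertex 0.00 7.00 0.00
      vertex 7.00 7.00 13.00
    endloop
  endfacet
  facet normal -0.7848 -0.4533 0.4226
    outer loop
      vertex 0.00 7.00 0.00
      vertex 3.50 0.94 0.00
      vertex 7.00 7.00 13.00
    endloop
  endfacet
  facet normal 0.0000 -0.9064 0.4225
    outer loop
      vertex 3.50 0.94 0.00
      vertex 10.50 0.94 0.00
      vertex 7.00 7.00 13.00
    endloop
  endfacet
  facet normal 0.7848 -0.4533 0.4226
    outer loop
      vertex 10.50 0.94 0.00
      vertex 14.00 7.00 0.00
      vertex 7.00 7.00 13.00
    endloop
  endfacet
endsolid part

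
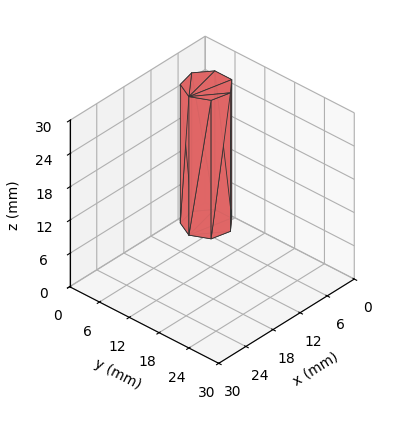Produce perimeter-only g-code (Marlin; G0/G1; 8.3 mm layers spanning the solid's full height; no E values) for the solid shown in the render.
Reading the render: the shape is a regular 7-sided prism (a cylinder approximated with 7 flat sides), circumscribed radius ≈ 4 mm, height ≈ 25 mm (dimensions read to the nearest mm from the axis ticks). For the g-code, the solid's height is divided into equal slices at the stated Δz and each level perimeter traced with G1 moves after a G0 lift.

; perimeter-only toolpath
G21 ; units = mm
G90 ; absolute positioning
G28 ; home
; layer 1
G0 Z8.3
G0 X8.0 Y4.0
G1 X6.5 Y7.1
G1 X3.1 Y7.9
G1 X0.4 Y5.7
G1 X0.4 Y2.3
G1 X3.1 Y0.1
G1 X6.5 Y0.9
G1 X8.0 Y4.0
; layer 2
G0 Z16.7
G0 X8.0 Y4.0
G1 X6.5 Y7.1
G1 X3.1 Y7.9
G1 X0.4 Y5.7
G1 X0.4 Y2.3
G1 X3.1 Y0.1
G1 X6.5 Y0.9
G1 X8.0 Y4.0
; layer 3
G0 Z25.0
G0 X8.0 Y4.0
G1 X6.5 Y7.1
G1 X3.1 Y7.9
G1 X0.4 Y5.7
G1 X0.4 Y2.3
G1 X3.1 Y0.1
G1 X6.5 Y0.9
G1 X8.0 Y4.0
M2 ; end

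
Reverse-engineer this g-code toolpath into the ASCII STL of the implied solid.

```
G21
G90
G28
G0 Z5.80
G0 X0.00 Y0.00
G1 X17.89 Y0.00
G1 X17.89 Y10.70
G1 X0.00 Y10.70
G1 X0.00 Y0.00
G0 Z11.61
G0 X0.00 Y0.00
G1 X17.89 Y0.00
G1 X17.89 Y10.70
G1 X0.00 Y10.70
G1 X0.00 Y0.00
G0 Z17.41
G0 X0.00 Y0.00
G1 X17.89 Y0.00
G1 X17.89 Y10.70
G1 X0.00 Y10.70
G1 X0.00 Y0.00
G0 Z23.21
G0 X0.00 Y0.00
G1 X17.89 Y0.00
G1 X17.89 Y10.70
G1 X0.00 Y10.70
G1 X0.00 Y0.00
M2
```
solid part
  facet normal 0.0000 0.0000 -1.0000
    outer loop
      vertex 17.89 10.70 0.00
      vertex 17.89 0.00 0.00
      vertex 0.00 0.00 0.00
    endloop
  endfacet
  facet normal 0.0000 0.0000 -1.0000
    outer loop
      vertex 0.00 10.70 0.00
      vertex 17.89 10.70 0.00
      vertex 0.00 0.00 0.00
    endloop
  endfacet
  facet normal 0.0000 0.0000 1.0000
    outer loop
      vertex 0.00 0.00 23.21
      vertex 17.89 0.00 23.21
      vertex 17.89 10.70 23.21
    endloop
  endfacet
  facet normal 0.0000 0.0000 1.0000
    outer loop
      vertex 0.00 0.00 23.21
      vertex 17.89 10.70 23.21
      vertex 0.00 10.70 23.21
    endloop
  endfacet
  facet normal 0.0000 -1.0000 0.0000
    outer loop
      vertex 0.00 0.00 0.00
      vertex 17.89 0.00 0.00
      vertex 17.89 0.00 23.21
    endloop
  endfacet
  facet normal 0.0000 -1.0000 0.0000
    outer loop
      vertex 0.00 0.00 0.00
      vertex 17.89 0.00 23.21
      vertex 0.00 0.00 23.21
    endloop
  endfacet
  facet normal 0.0000 1.0000 0.0000
    outer loop
      vertex 17.89 10.70 23.21
      vertex 17.89 10.70 0.00
      vertex 0.00 10.70 0.00
    endloop
  endfacet
  facet normal 0.0000 1.0000 0.0000
    outer loop
      vertex 0.00 10.70 23.21
      vertex 17.89 10.70 23.21
      vertex 0.00 10.70 0.00
    endloop
  endfacet
  facet normal -1.0000 0.0000 0.0000
    outer loop
      vertex 0.00 10.70 23.21
      vertex 0.00 10.70 0.00
      vertex 0.00 0.00 0.00
    endloop
  endfacet
  facet normal -1.0000 0.0000 0.0000
    outer loop
      vertex 0.00 0.00 23.21
      vertex 0.00 10.70 23.21
      vertex 0.00 0.00 0.00
    endloop
  endfacet
  facet normal 1.0000 0.0000 0.0000
    outer loop
      vertex 17.89 0.00 0.00
      vertex 17.89 10.70 0.00
      vertex 17.89 10.70 23.21
    endloop
  endfacet
  facet normal 1.0000 0.0000 0.0000
    outer loop
      vertex 17.89 0.00 0.00
      vertex 17.89 10.70 23.21
      vertex 17.89 0.00 23.21
    endloop
  endfacet
endsolid part

The G0 Z moves step by Δz≈5.80 mm. Every layer's G1 loop is the same polygon, so the solid is a straight extrusion of it from z=0 to z≈23.2. Closing with flat bottom and top caps and triangulating gives 12 facets — a rectangular box, roughly 17.9 × 10.7 mm footprint and 23.2 mm tall.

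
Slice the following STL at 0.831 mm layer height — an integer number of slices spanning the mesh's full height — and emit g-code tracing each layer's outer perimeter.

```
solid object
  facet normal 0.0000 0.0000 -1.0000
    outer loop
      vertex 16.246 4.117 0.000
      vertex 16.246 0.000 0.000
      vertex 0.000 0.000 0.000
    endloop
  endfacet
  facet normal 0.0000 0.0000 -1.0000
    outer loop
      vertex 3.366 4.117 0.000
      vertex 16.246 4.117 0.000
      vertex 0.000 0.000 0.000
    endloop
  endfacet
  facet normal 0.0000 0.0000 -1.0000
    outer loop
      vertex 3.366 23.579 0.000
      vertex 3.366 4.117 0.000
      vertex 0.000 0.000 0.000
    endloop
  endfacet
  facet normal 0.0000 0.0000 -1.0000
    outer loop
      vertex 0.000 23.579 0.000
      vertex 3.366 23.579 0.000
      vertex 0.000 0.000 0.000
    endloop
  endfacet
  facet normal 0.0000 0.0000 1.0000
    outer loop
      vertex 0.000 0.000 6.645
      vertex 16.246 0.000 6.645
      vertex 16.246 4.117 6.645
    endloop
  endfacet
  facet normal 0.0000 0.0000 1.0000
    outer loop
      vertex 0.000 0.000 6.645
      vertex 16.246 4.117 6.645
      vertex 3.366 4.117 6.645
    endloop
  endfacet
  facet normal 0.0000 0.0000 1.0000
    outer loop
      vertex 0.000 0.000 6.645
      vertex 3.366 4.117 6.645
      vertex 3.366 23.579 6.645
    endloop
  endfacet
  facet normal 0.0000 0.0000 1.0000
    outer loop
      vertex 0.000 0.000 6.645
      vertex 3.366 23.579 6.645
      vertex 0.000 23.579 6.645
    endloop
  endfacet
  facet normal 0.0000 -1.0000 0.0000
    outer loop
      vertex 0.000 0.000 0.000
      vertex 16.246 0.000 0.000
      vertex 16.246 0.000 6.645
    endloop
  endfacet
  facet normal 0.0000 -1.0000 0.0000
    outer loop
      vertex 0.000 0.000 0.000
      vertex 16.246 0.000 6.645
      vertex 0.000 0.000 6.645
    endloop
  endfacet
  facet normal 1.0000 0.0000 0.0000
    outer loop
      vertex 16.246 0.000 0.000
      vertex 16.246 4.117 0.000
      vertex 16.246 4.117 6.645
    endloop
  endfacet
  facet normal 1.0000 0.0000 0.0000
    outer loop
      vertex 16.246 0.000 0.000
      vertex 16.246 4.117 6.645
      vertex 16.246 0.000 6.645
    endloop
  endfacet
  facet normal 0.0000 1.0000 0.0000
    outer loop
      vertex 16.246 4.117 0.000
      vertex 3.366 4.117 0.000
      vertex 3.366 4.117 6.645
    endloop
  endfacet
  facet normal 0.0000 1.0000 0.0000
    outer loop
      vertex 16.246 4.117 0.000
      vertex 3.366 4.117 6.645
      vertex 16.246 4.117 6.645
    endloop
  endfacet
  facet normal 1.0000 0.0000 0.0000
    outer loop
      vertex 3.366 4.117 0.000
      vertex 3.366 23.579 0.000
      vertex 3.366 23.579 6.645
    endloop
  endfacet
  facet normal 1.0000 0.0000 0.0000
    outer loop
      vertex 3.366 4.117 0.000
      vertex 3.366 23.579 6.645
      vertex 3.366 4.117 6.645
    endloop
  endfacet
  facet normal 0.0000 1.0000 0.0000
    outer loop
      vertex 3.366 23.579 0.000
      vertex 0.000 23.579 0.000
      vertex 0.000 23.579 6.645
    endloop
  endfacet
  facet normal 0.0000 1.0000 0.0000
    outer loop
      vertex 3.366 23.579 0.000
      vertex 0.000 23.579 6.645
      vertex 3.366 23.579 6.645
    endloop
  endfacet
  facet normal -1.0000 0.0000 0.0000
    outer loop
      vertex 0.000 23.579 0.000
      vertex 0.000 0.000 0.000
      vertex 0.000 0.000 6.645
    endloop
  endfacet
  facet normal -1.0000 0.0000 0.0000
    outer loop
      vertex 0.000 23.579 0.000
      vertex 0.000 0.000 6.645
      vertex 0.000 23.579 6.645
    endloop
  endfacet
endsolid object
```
; perimeter-only toolpath
G21 ; units = mm
G90 ; absolute positioning
G28 ; home
; layer 1
G0 Z0.831
G0 X0.000 Y0.000
G1 X16.246 Y0.000
G1 X16.246 Y4.117
G1 X3.366 Y4.117
G1 X3.366 Y23.579
G1 X0.000 Y23.579
G1 X0.000 Y0.000
; layer 2
G0 Z1.661
G0 X0.000 Y0.000
G1 X16.246 Y0.000
G1 X16.246 Y4.117
G1 X3.366 Y4.117
G1 X3.366 Y23.579
G1 X0.000 Y23.579
G1 X0.000 Y0.000
; layer 3
G0 Z2.492
G0 X0.000 Y0.000
G1 X16.246 Y0.000
G1 X16.246 Y4.117
G1 X3.366 Y4.117
G1 X3.366 Y23.579
G1 X0.000 Y23.579
G1 X0.000 Y0.000
; layer 4
G0 Z3.322
G0 X0.000 Y0.000
G1 X16.246 Y0.000
G1 X16.246 Y4.117
G1 X3.366 Y4.117
G1 X3.366 Y23.579
G1 X0.000 Y23.579
G1 X0.000 Y0.000
; layer 5
G0 Z4.153
G0 X0.000 Y0.000
G1 X16.246 Y0.000
G1 X16.246 Y4.117
G1 X3.366 Y4.117
G1 X3.366 Y23.579
G1 X0.000 Y23.579
G1 X0.000 Y0.000
; layer 6
G0 Z4.984
G0 X0.000 Y0.000
G1 X16.246 Y0.000
G1 X16.246 Y4.117
G1 X3.366 Y4.117
G1 X3.366 Y23.579
G1 X0.000 Y23.579
G1 X0.000 Y0.000
; layer 7
G0 Z5.814
G0 X0.000 Y0.000
G1 X16.246 Y0.000
G1 X16.246 Y4.117
G1 X3.366 Y4.117
G1 X3.366 Y23.579
G1 X0.000 Y23.579
G1 X0.000 Y0.000
; layer 8
G0 Z6.645
G0 X0.000 Y0.000
G1 X16.246 Y0.000
G1 X16.246 Y4.117
G1 X3.366 Y4.117
G1 X3.366 Y23.579
G1 X0.000 Y23.579
G1 X0.000 Y0.000
M2 ; end

The solid is an L-shaped prism: outer 16.2 × 23.6 mm, arm thicknesses ≈ 4.12 mm (horizontal) and 3.37 mm (vertical), extruded 6.64 mm in z. Slicing at Δz = 0.831 mm — 8 equal slices spanning the solid's height, so layer i sits at z = i·h/8 — gives 8 non-empty perimeters. Each is a 6-segment closed polygon; G0 lifts to the layer z and rapids to the start vertex, then G1 traces the edges.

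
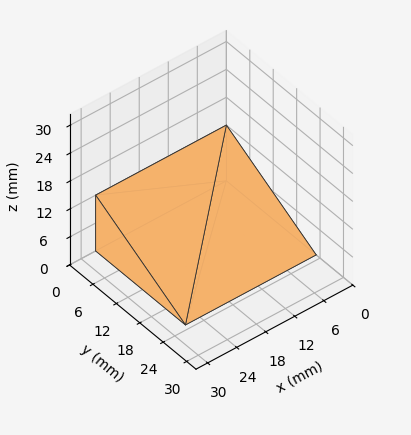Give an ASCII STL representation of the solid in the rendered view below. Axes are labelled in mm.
Reading the render: the shape is a wedge (ramp): 27 × 23 mm base, rising to 12 mm along the y=0 edge and sloping linearly to z=0 at y=23 (dimensions read to the nearest mm from the axis ticks). For the STL, each face is triangulated and given an outward normal.

solid part
  facet normal 0.0000 0.0000 -1.0000
    outer loop
      vertex 27.00 23.00 0.00
      vertex 27.00 0.00 0.00
      vertex 0.00 0.00 0.00
    endloop
  endfacet
  facet normal 0.0000 0.0000 -1.0000
    outer loop
      vertex 0.00 23.00 0.00
      vertex 27.00 23.00 0.00
      vertex 0.00 0.00 0.00
    endloop
  endfacet
  facet normal 0.0000 -1.0000 0.0000
    outer loop
      vertex 0.00 0.00 0.00
      vertex 27.00 0.00 0.00
      vertex 27.00 0.00 12.00
    endloop
  endfacet
  facet normal 0.0000 -1.0000 0.0000
    outer loop
      vertex 0.00 0.00 0.00
      vertex 27.00 0.00 12.00
      vertex 0.00 0.00 12.00
    endloop
  endfacet
  facet normal 0.0000 0.4626 0.8866
    outer loop
      vertex 0.00 0.00 12.00
      vertex 27.00 0.00 12.00
      vertex 27.00 23.00 0.00
    endloop
  endfacet
  facet normal 0.0000 0.4626 0.8866
    outer loop
      vertex 0.00 0.00 12.00
      vertex 27.00 23.00 0.00
      vertex 0.00 23.00 0.00
    endloop
  endfacet
  facet normal -1.0000 0.0000 0.0000
    outer loop
      vertex 0.00 0.00 12.00
      vertex 0.00 23.00 0.00
      vertex 0.00 0.00 0.00
    endloop
  endfacet
  facet normal 1.0000 0.0000 0.0000
    outer loop
      vertex 27.00 0.00 0.00
      vertex 27.00 23.00 0.00
      vertex 27.00 0.00 12.00
    endloop
  endfacet
endsolid part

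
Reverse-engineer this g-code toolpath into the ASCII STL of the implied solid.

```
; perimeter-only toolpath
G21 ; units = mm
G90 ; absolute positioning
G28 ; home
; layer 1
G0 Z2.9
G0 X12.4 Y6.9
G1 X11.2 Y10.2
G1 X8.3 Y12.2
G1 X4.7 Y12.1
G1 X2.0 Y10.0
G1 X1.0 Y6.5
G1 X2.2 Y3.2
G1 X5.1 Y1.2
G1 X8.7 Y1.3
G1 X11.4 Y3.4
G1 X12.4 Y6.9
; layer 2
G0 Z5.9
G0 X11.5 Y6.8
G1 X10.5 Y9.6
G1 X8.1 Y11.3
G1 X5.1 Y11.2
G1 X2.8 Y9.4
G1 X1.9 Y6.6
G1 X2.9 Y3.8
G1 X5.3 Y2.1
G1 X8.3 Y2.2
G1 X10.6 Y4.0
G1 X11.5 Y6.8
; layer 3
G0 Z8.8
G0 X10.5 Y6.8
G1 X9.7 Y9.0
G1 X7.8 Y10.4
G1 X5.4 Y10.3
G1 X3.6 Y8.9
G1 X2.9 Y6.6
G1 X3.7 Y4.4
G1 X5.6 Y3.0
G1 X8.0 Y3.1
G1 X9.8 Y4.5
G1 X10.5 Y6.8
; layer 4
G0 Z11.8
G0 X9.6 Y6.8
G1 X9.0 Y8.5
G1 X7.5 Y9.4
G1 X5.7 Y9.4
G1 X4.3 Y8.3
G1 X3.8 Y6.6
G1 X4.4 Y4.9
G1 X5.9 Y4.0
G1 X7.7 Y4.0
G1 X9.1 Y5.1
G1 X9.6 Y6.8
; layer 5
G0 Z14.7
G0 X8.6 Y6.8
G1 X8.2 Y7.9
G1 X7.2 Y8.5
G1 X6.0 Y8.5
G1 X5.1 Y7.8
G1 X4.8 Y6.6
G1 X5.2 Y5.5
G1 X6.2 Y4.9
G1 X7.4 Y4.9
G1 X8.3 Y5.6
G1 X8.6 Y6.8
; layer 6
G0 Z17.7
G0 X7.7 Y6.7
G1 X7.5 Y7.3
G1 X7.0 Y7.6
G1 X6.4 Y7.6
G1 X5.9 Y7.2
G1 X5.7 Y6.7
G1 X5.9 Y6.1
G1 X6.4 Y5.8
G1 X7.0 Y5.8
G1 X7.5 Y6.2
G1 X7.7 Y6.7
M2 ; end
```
solid part
  facet normal 0.0000 0.0000 -1.0000
    outer loop
      vertex 8.6 13.1 0.0
      vertex 12.0 10.8 0.0
      vertex 13.4 6.9 0.0
    endloop
  endfacet
  facet normal 0.0000 0.0000 -1.0000
    outer loop
      vertex 4.4 13.0 0.0
      vertex 8.6 13.1 0.0
      vertex 13.4 6.9 0.0
    endloop
  endfacet
  facet normal 0.0000 0.0000 -1.0000
    outer loop
      vertex 1.2 10.5 0.0
      vertex 4.4 13.0 0.0
      vertex 13.4 6.9 0.0
    endloop
  endfacet
  facet normal 0.0000 0.0000 -1.0000
    outer loop
      vertex 0.0 6.5 0.0
      vertex 1.2 10.5 0.0
      vertex 13.4 6.9 0.0
    endloop
  endfacet
  facet normal 0.0000 0.0000 -1.0000
    outer loop
      vertex 1.4 2.6 0.0
      vertex 0.0 6.5 0.0
      vertex 13.4 6.9 0.0
    endloop
  endfacet
  facet normal 0.0000 0.0000 -1.0000
    outer loop
      vertex 4.8 0.3 0.0
      vertex 1.4 2.6 0.0
      vertex 13.4 6.9 0.0
    endloop
  endfacet
  facet normal 0.0000 0.0000 -1.0000
    outer loop
      vertex 9.0 0.4 0.0
      vertex 4.8 0.3 0.0
      vertex 13.4 6.9 0.0
    endloop
  endfacet
  facet normal 0.0000 0.0000 -1.0000
    outer loop
      vertex 12.2 2.9 0.0
      vertex 9.0 0.4 0.0
      vertex 13.4 6.9 0.0
    endloop
  endfacet
  facet normal 0.8991 0.3228 0.2956
    outer loop
      vertex 13.4 6.9 0.0
      vertex 12.0 10.8 0.0
      vertex 6.7 6.7 20.6
    endloop
  endfacet
  facet normal 0.5353 0.7914 0.2952
    outer loop
      vertex 12.0 10.8 0.0
      vertex 8.6 13.1 0.0
      vertex 6.7 6.7 20.6
    endloop
  endfacet
  facet normal -0.0227 0.9553 0.2947
    outer loop
      vertex 8.6 13.1 0.0
      vertex 4.4 13.0 0.0
      vertex 6.7 6.7 20.6
    endloop
  endfacet
  facet normal -0.5881 0.7527 0.2959
    outer loop
      vertex 4.4 13.0 0.0
      vertex 1.2 10.5 0.0
      vertex 6.7 6.7 20.6
    endloop
  endfacet
  facet normal -0.9152 0.2746 0.2950
    outer loop
      vertex 1.2 10.5 0.0
      vertex 0.0 6.5 0.0
      vertex 6.7 6.7 20.6
    endloop
  endfacet
  facet normal -0.8991 -0.3228 0.2956
    outer loop
      vertex 0.0 6.5 0.0
      vertex 1.4 2.6 0.0
      vertex 6.7 6.7 20.6
    endloop
  endfacet
  facet normal -0.5353 -0.7914 0.2952
    outer loop
      vertex 1.4 2.6 0.0
      vertex 4.8 0.3 0.0
      vertex 6.7 6.7 20.6
    endloop
  endfacet
  facet normal 0.0227 -0.9553 0.2947
    outer loop
      vertex 4.8 0.3 0.0
      vertex 9.0 0.4 0.0
      vertex 6.7 6.7 20.6
    endloop
  endfacet
  facet normal 0.5881 -0.7527 0.2959
    outer loop
      vertex 9.0 0.4 0.0
      vertex 12.2 2.9 0.0
      vertex 6.7 6.7 20.6
    endloop
  endfacet
  facet normal 0.9152 -0.2746 0.2950
    outer loop
      vertex 12.2 2.9 0.0
      vertex 13.4 6.9 0.0
      vertex 6.7 6.7 20.6
    endloop
  endfacet
endsolid part

The G0 Z moves step by Δz≈2.9 mm. The G1 loops shrink linearly with z, so the solid tapers from its base footprint up to z≈20.6. Closing with a flat bottom cap and the tapered top and triangulating gives 18 facets — a regular 10-sided pyramid, base circumscribed radius ≈ 6.7 mm, apex at z ≈ 20.6 mm.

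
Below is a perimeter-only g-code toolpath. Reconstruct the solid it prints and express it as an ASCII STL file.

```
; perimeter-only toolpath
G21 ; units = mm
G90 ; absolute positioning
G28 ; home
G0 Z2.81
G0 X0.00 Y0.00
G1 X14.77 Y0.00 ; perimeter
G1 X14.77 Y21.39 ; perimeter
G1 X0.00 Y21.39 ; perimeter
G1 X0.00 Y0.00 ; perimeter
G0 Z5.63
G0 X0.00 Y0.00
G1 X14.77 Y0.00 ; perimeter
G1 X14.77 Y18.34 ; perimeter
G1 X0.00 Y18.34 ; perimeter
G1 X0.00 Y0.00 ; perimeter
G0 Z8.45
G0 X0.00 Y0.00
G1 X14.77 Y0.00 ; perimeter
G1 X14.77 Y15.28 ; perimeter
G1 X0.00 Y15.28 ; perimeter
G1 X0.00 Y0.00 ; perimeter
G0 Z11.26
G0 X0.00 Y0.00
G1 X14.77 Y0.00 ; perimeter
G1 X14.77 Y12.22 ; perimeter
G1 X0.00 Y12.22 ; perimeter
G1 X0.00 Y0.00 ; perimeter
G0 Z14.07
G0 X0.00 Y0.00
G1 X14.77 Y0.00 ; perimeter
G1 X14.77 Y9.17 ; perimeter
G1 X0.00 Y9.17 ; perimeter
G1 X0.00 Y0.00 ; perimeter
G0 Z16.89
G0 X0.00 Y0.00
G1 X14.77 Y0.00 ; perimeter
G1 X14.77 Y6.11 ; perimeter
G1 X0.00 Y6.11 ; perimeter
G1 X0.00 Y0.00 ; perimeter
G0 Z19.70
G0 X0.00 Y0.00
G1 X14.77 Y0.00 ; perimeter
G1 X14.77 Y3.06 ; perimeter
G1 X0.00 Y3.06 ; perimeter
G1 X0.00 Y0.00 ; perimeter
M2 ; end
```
solid part
  facet normal 0.0000 0.0000 -1.0000
    outer loop
      vertex 14.77 24.45 0.00
      vertex 14.77 0.00 0.00
      vertex 0.00 0.00 0.00
    endloop
  endfacet
  facet normal 0.0000 0.0000 -1.0000
    outer loop
      vertex 0.00 24.45 0.00
      vertex 14.77 24.45 0.00
      vertex 0.00 0.00 0.00
    endloop
  endfacet
  facet normal 0.0000 -1.0000 0.0000
    outer loop
      vertex 0.00 0.00 0.00
      vertex 14.77 0.00 0.00
      vertex 14.77 0.00 22.52
    endloop
  endfacet
  facet normal 0.0000 -1.0000 0.0000
    outer loop
      vertex 0.00 0.00 0.00
      vertex 14.77 0.00 22.52
      vertex 0.00 0.00 22.52
    endloop
  endfacet
  facet normal 0.0000 0.6775 0.7355
    outer loop
      vertex 0.00 0.00 22.52
      vertex 14.77 0.00 22.52
      vertex 14.77 24.45 0.00
    endloop
  endfacet
  facet normal 0.0000 0.6775 0.7355
    outer loop
      vertex 0.00 0.00 22.52
      vertex 14.77 24.45 0.00
      vertex 0.00 24.45 0.00
    endloop
  endfacet
  facet normal -1.0000 0.0000 0.0000
    outer loop
      vertex 0.00 0.00 22.52
      vertex 0.00 24.45 0.00
      vertex 0.00 0.00 0.00
    endloop
  endfacet
  facet normal 1.0000 0.0000 0.0000
    outer loop
      vertex 14.77 0.00 0.00
      vertex 14.77 24.45 0.00
      vertex 14.77 0.00 22.52
    endloop
  endfacet
endsolid part

The G0 Z moves step by Δz≈2.81 mm. The G1 loops shrink linearly with z, so the solid tapers from its base footprint up to z≈22.5. Closing with a flat bottom cap and the tapered top and triangulating gives 8 facets — a wedge (ramp): 14.8 × 24.4 mm base, rising to 22.5 mm along the y=0 edge and sloping linearly to z=0 at y=24.4.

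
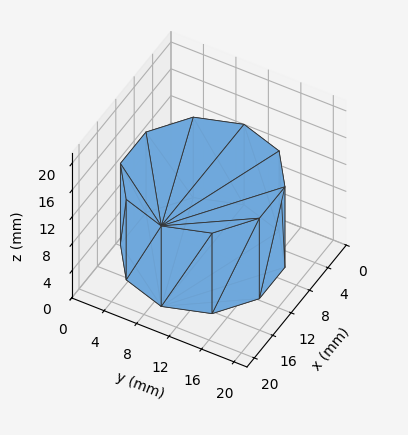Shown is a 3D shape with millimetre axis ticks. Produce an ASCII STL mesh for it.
Reading the render: the shape is a regular 10-sided prism (a cylinder approximated with 10 flat sides), circumscribed radius ≈ 9 mm, height ≈ 12 mm (dimensions read to the nearest mm from the axis ticks). For the STL, each face is triangulated and given an outward normal.

solid part
  facet normal 0.0000 0.0000 -1.0000
    outer loop
      vertex 11.781 17.560 0.000
      vertex 16.281 14.290 0.000
      vertex 18.000 9.000 0.000
    endloop
  endfacet
  facet normal 0.0000 0.0000 -1.0000
    outer loop
      vertex 6.219 17.560 0.000
      vertex 11.781 17.560 0.000
      vertex 18.000 9.000 0.000
    endloop
  endfacet
  facet normal 0.0000 0.0000 -1.0000
    outer loop
      vertex 1.719 14.290 0.000
      vertex 6.219 17.560 0.000
      vertex 18.000 9.000 0.000
    endloop
  endfacet
  facet normal 0.0000 0.0000 -1.0000
    outer loop
      vertex 0.000 9.000 0.000
      vertex 1.719 14.290 0.000
      vertex 18.000 9.000 0.000
    endloop
  endfacet
  facet normal 0.0000 0.0000 -1.0000
    outer loop
      vertex 1.719 3.710 0.000
      vertex 0.000 9.000 0.000
      vertex 18.000 9.000 0.000
    endloop
  endfacet
  facet normal 0.0000 0.0000 -1.0000
    outer loop
      vertex 6.219 0.440 0.000
      vertex 1.719 3.710 0.000
      vertex 18.000 9.000 0.000
    endloop
  endfacet
  facet normal 0.0000 0.0000 -1.0000
    outer loop
      vertex 11.781 0.440 0.000
      vertex 6.219 0.440 0.000
      vertex 18.000 9.000 0.000
    endloop
  endfacet
  facet normal 0.0000 0.0000 -1.0000
    outer loop
      vertex 16.281 3.710 0.000
      vertex 11.781 0.440 0.000
      vertex 18.000 9.000 0.000
    endloop
  endfacet
  facet normal 0.0000 0.0000 1.0000
    outer loop
      vertex 18.000 9.000 12.000
      vertex 16.281 14.290 12.000
      vertex 11.781 17.560 12.000
    endloop
  endfacet
  facet normal 0.0000 0.0000 1.0000
    outer loop
      vertex 18.000 9.000 12.000
      vertex 11.781 17.560 12.000
      vertex 6.219 17.560 12.000
    endloop
  endfacet
  facet normal 0.0000 0.0000 1.0000
    outer loop
      vertex 18.000 9.000 12.000
      vertex 6.219 17.560 12.000
      vertex 1.719 14.290 12.000
    endloop
  endfacet
  facet normal 0.0000 0.0000 1.0000
    outer loop
      vertex 18.000 9.000 12.000
      vertex 1.719 14.290 12.000
      vertex 0.000 9.000 12.000
    endloop
  endfacet
  facet normal 0.0000 0.0000 1.0000
    outer loop
      vertex 18.000 9.000 12.000
      vertex 0.000 9.000 12.000
      vertex 1.719 3.710 12.000
    endloop
  endfacet
  facet normal 0.0000 0.0000 1.0000
    outer loop
      vertex 18.000 9.000 12.000
      vertex 1.719 3.710 12.000
      vertex 6.219 0.440 12.000
    endloop
  endfacet
  facet normal 0.0000 0.0000 1.0000
    outer loop
      vertex 18.000 9.000 12.000
      vertex 6.219 0.440 12.000
      vertex 11.781 0.440 12.000
    endloop
  endfacet
  facet normal 0.0000 0.0000 1.0000
    outer loop
      vertex 18.000 9.000 12.000
      vertex 11.781 0.440 12.000
      vertex 16.281 3.710 12.000
    endloop
  endfacet
  facet normal 0.9510 0.3090 0.0000
    outer loop
      vertex 18.000 9.000 0.000
      vertex 16.281 14.290 0.000
      vertex 16.281 14.290 12.000
    endloop
  endfacet
  facet normal 0.9510 0.3090 0.0000
    outer loop
      vertex 18.000 9.000 0.000
      vertex 16.281 14.290 12.000
      vertex 18.000 9.000 12.000
    endloop
  endfacet
  facet normal 0.5879 0.8090 0.0000
    outer loop
      vertex 16.281 14.290 0.000
      vertex 11.781 17.560 0.000
      vertex 11.781 17.560 12.000
    endloop
  endfacet
  facet normal 0.5879 0.8090 0.0000
    outer loop
      vertex 16.281 14.290 0.000
      vertex 11.781 17.560 12.000
      vertex 16.281 14.290 12.000
    endloop
  endfacet
  facet normal 0.0000 1.0000 0.0000
    outer loop
      vertex 11.781 17.560 0.000
      vertex 6.219 17.560 0.000
      vertex 6.219 17.560 12.000
    endloop
  endfacet
  facet normal 0.0000 1.0000 0.0000
    outer loop
      vertex 11.781 17.560 0.000
      vertex 6.219 17.560 12.000
      vertex 11.781 17.560 12.000
    endloop
  endfacet
  facet normal -0.5879 0.8090 0.0000
    outer loop
      vertex 6.219 17.560 0.000
      vertex 1.719 14.290 0.000
      vertex 1.719 14.290 12.000
    endloop
  endfacet
  facet normal -0.5879 0.8090 0.0000
    outer loop
      vertex 6.219 17.560 0.000
      vertex 1.719 14.290 12.000
      vertex 6.219 17.560 12.000
    endloop
  endfacet
  facet normal -0.9510 0.3090 0.0000
    outer loop
      vertex 1.719 14.290 0.000
      vertex 0.000 9.000 0.000
      vertex 0.000 9.000 12.000
    endloop
  endfacet
  facet normal -0.9510 0.3090 0.0000
    outer loop
      vertex 1.719 14.290 0.000
      vertex 0.000 9.000 12.000
      vertex 1.719 14.290 12.000
    endloop
  endfacet
  facet normal -0.9510 -0.3090 0.0000
    outer loop
      vertex 0.000 9.000 0.000
      vertex 1.719 3.710 0.000
      vertex 1.719 3.710 12.000
    endloop
  endfacet
  facet normal -0.9510 -0.3090 0.0000
    outer loop
      vertex 0.000 9.000 0.000
      vertex 1.719 3.710 12.000
      vertex 0.000 9.000 12.000
    endloop
  endfacet
  facet normal -0.5879 -0.8090 0.0000
    outer loop
      vertex 1.719 3.710 0.000
      vertex 6.219 0.440 0.000
      vertex 6.219 0.440 12.000
    endloop
  endfacet
  facet normal -0.5879 -0.8090 0.0000
    outer loop
      vertex 1.719 3.710 0.000
      vertex 6.219 0.440 12.000
      vertex 1.719 3.710 12.000
    endloop
  endfacet
  facet normal 0.0000 -1.0000 0.0000
    outer loop
      vertex 6.219 0.440 0.000
      vertex 11.781 0.440 0.000
      vertex 11.781 0.440 12.000
    endloop
  endfacet
  facet normal 0.0000 -1.0000 0.0000
    outer loop
      vertex 6.219 0.440 0.000
      vertex 11.781 0.440 12.000
      vertex 6.219 0.440 12.000
    endloop
  endfacet
  facet normal 0.5879 -0.8090 0.0000
    outer loop
      vertex 11.781 0.440 0.000
      vertex 16.281 3.710 0.000
      vertex 16.281 3.710 12.000
    endloop
  endfacet
  facet normal 0.5879 -0.8090 0.0000
    outer loop
      vertex 11.781 0.440 0.000
      vertex 16.281 3.710 12.000
      vertex 11.781 0.440 12.000
    endloop
  endfacet
  facet normal 0.9510 -0.3090 0.0000
    outer loop
      vertex 16.281 3.710 0.000
      vertex 18.000 9.000 0.000
      vertex 18.000 9.000 12.000
    endloop
  endfacet
  facet normal 0.9510 -0.3090 0.0000
    outer loop
      vertex 16.281 3.710 0.000
      vertex 18.000 9.000 12.000
      vertex 16.281 3.710 12.000
    endloop
  endfacet
endsolid part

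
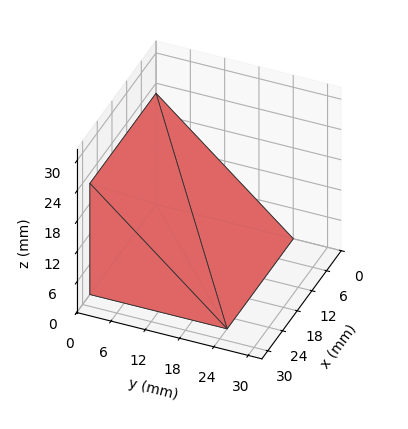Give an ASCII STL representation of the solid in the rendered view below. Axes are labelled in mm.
Reading the render: the shape is a wedge (ramp): 27 × 24 mm base, rising to 22 mm along the y=0 edge and sloping linearly to z=0 at y=24 (dimensions read to the nearest mm from the axis ticks). For the STL, each face is triangulated and given an outward normal.

solid part
  facet normal 0.0000 0.0000 -1.0000
    outer loop
      vertex 27.000 24.000 0.000
      vertex 27.000 0.000 0.000
      vertex 0.000 0.000 0.000
    endloop
  endfacet
  facet normal 0.0000 0.0000 -1.0000
    outer loop
      vertex 0.000 24.000 0.000
      vertex 27.000 24.000 0.000
      vertex 0.000 0.000 0.000
    endloop
  endfacet
  facet normal 0.0000 -1.0000 0.0000
    outer loop
      vertex 0.000 0.000 0.000
      vertex 27.000 0.000 0.000
      vertex 27.000 0.000 22.000
    endloop
  endfacet
  facet normal 0.0000 -1.0000 0.0000
    outer loop
      vertex 0.000 0.000 0.000
      vertex 27.000 0.000 22.000
      vertex 0.000 0.000 22.000
    endloop
  endfacet
  facet normal 0.0000 0.6757 0.7372
    outer loop
      vertex 0.000 0.000 22.000
      vertex 27.000 0.000 22.000
      vertex 27.000 24.000 0.000
    endloop
  endfacet
  facet normal 0.0000 0.6757 0.7372
    outer loop
      vertex 0.000 0.000 22.000
      vertex 27.000 24.000 0.000
      vertex 0.000 24.000 0.000
    endloop
  endfacet
  facet normal -1.0000 0.0000 0.0000
    outer loop
      vertex 0.000 0.000 22.000
      vertex 0.000 24.000 0.000
      vertex 0.000 0.000 0.000
    endloop
  endfacet
  facet normal 1.0000 0.0000 0.0000
    outer loop
      vertex 27.000 0.000 0.000
      vertex 27.000 24.000 0.000
      vertex 27.000 0.000 22.000
    endloop
  endfacet
endsolid part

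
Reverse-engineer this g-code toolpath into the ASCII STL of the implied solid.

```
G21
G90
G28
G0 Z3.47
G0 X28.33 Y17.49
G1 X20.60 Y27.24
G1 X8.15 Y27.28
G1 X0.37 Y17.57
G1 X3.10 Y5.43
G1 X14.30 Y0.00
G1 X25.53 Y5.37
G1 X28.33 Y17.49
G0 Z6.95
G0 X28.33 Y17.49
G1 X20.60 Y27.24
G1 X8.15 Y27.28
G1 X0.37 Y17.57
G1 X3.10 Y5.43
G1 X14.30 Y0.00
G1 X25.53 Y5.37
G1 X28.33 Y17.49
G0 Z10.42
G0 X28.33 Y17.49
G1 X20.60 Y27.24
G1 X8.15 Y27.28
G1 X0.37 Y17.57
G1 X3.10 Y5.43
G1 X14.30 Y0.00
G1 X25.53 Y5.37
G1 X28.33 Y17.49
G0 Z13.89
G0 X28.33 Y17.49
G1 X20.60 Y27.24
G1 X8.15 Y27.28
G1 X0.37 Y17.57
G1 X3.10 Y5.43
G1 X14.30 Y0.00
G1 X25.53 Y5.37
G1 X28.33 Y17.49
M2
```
solid part
  facet normal 0.0000 0.0000 -1.0000
    outer loop
      vertex 8.15 27.28 0.00
      vertex 20.60 27.24 0.00
      vertex 28.33 17.49 0.00
    endloop
  endfacet
  facet normal 0.0000 0.0000 -1.0000
    outer loop
      vertex 0.37 17.57 0.00
      vertex 8.15 27.28 0.00
      vertex 28.33 17.49 0.00
    endloop
  endfacet
  facet normal 0.0000 0.0000 -1.0000
    outer loop
      vertex 3.10 5.43 0.00
      vertex 0.37 17.57 0.00
      vertex 28.33 17.49 0.00
    endloop
  endfacet
  facet normal 0.0000 0.0000 -1.0000
    outer loop
      vertex 14.30 0.00 0.00
      vertex 3.10 5.43 0.00
      vertex 28.33 17.49 0.00
    endloop
  endfacet
  facet normal 0.0000 0.0000 -1.0000
    outer loop
      vertex 25.53 5.37 0.00
      vertex 14.30 0.00 0.00
      vertex 28.33 17.49 0.00
    endloop
  endfacet
  facet normal 0.0000 0.0000 1.0000
    outer loop
      vertex 28.33 17.49 13.89
      vertex 20.60 27.24 13.89
      vertex 8.15 27.28 13.89
    endloop
  endfacet
  facet normal 0.0000 0.0000 1.0000
    outer loop
      vertex 28.33 17.49 13.89
      vertex 8.15 27.28 13.89
      vertex 0.37 17.57 13.89
    endloop
  endfacet
  facet normal 0.0000 0.0000 1.0000
    outer loop
      vertex 28.33 17.49 13.89
      vertex 0.37 17.57 13.89
      vertex 3.10 5.43 13.89
    endloop
  endfacet
  facet normal 0.0000 0.0000 1.0000
    outer loop
      vertex 28.33 17.49 13.89
      vertex 3.10 5.43 13.89
      vertex 14.30 0.00 13.89
    endloop
  endfacet
  facet normal 0.0000 0.0000 1.0000
    outer loop
      vertex 28.33 17.49 13.89
      vertex 14.30 0.00 13.89
      vertex 25.53 5.37 13.89
    endloop
  endfacet
  facet normal 0.7836 0.6213 0.0000
    outer loop
      vertex 28.33 17.49 0.00
      vertex 20.60 27.24 0.00
      vertex 20.60 27.24 13.89
    endloop
  endfacet
  facet normal 0.7836 0.6213 0.0000
    outer loop
      vertex 28.33 17.49 0.00
      vertex 20.60 27.24 13.89
      vertex 28.33 17.49 13.89
    endloop
  endfacet
  facet normal 0.0032 1.0000 0.0000
    outer loop
      vertex 20.60 27.24 0.00
      vertex 8.15 27.28 0.00
      vertex 8.15 27.28 13.89
    endloop
  endfacet
  facet normal 0.0032 1.0000 0.0000
    outer loop
      vertex 20.60 27.24 0.00
      vertex 8.15 27.28 13.89
      vertex 20.60 27.24 13.89
    endloop
  endfacet
  facet normal -0.7804 0.6253 0.0000
    outer loop
      vertex 8.15 27.28 0.00
      vertex 0.37 17.57 0.00
      vertex 0.37 17.57 13.89
    endloop
  endfacet
  facet normal -0.7804 0.6253 0.0000
    outer loop
      vertex 8.15 27.28 0.00
      vertex 0.37 17.57 13.89
      vertex 8.15 27.28 13.89
    endloop
  endfacet
  facet normal -0.9756 -0.2194 0.0000
    outer loop
      vertex 0.37 17.57 0.00
      vertex 3.10 5.43 0.00
      vertex 3.10 5.43 13.89
    endloop
  endfacet
  facet normal -0.9756 -0.2194 0.0000
    outer loop
      vertex 0.37 17.57 0.00
      vertex 3.10 5.43 13.89
      vertex 0.37 17.57 13.89
    endloop
  endfacet
  facet normal -0.4363 -0.8998 0.0000
    outer loop
      vertex 3.10 5.43 0.00
      vertex 14.30 0.00 0.00
      vertex 14.30 0.00 13.89
    endloop
  endfacet
  facet normal -0.4363 -0.8998 0.0000
    outer loop
      vertex 3.10 5.43 0.00
      vertex 14.30 0.00 13.89
      vertex 3.10 5.43 13.89
    endloop
  endfacet
  facet normal 0.4314 -0.9022 0.0000
    outer loop
      vertex 14.30 0.00 0.00
      vertex 25.53 5.37 0.00
      vertex 25.53 5.37 13.89
    endloop
  endfacet
  facet normal 0.4314 -0.9022 0.0000
    outer loop
      vertex 14.30 0.00 0.00
      vertex 25.53 5.37 13.89
      vertex 14.30 0.00 13.89
    endloop
  endfacet
  facet normal 0.9743 -0.2251 0.0000
    outer loop
      vertex 25.53 5.37 0.00
      vertex 28.33 17.49 0.00
      vertex 28.33 17.49 13.89
    endloop
  endfacet
  facet normal 0.9743 -0.2251 0.0000
    outer loop
      vertex 25.53 5.37 0.00
      vertex 28.33 17.49 13.89
      vertex 25.53 5.37 13.89
    endloop
  endfacet
endsolid part

The G0 Z moves step by Δz≈3.47 mm. Every layer's G1 loop is the same polygon, so the solid is a straight extrusion of it from z=0 to z≈13.9. Closing with flat bottom and top caps and triangulating gives 24 facets — a regular 7-sided prism (a cylinder approximated with 7 flat sides), circumscribed radius ≈ 14.3 mm, height ≈ 13.9 mm.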